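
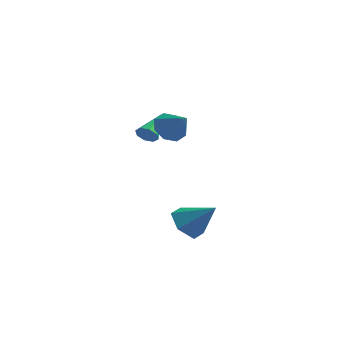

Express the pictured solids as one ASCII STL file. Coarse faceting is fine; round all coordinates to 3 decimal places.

solid 
facet normal -0.746 -0.089 -0.660
outer loop
vertex 0.551 -2.739 -3.751
vertex -0.037 -3.285 -3.013
vertex -0.111 -2.199 -3.075
endloop
endfacet
facet normal 0.573 0.814 -0.089
outer loop
vertex 0.551 -2.739 -3.751
vertex -0.111 -2.199 -3.075
vertex 1.397 -3.115 -1.747
endloop
endfacet
facet normal -0.747 -0.089 -0.659
outer loop
vertex -0.111 -2.199 -3.075
vertex -0.037 -3.285 -3.013
vertex -0.698 -2.744 -2.336
endloop
endfacet
facet normal -0.020 0.812 0.583
outer loop
vertex -0.111 -2.199 -3.075
vertex -0.698 -2.744 -2.336
vertex 1.397 -3.115 -1.747
endloop
endfacet
facet normal -0.747 -0.088 -0.659
outer loop
vertex -0.698 -2.744 -2.336
vertex -0.037 -3.285 -3.013
vertex -0.624 -3.83 -2.275
endloop
endfacet
facet normal -0.265 0.036 0.964
outer loop
vertex -0.698 -2.744 -2.336
vertex -0.624 -3.83 -2.275
vertex 1.397 -3.115 -1.747
endloop
endfacet
facet normal -0.747 -0.088 -0.659
outer loop
vertex -0.624 -3.83 -2.275
vertex -0.037 -3.285 -3.013
vertex 0.037 -4.37 -2.952
endloop
endfacet
facet normal 0.085 -0.737 0.671
outer loop
vertex -0.624 -3.83 -2.275
vertex 0.037 -4.37 -2.952
vertex 1.397 -3.115 -1.747
endloop
endfacet
facet normal -0.746 -0.088 -0.660
outer loop
vertex 0.037 -4.37 -2.952
vertex -0.037 -3.285 -3.013
vertex 0.625 -3.825 -3.69
endloop
endfacet
facet normal 0.679 -0.734 -0.001
outer loop
vertex 0.037 -4.37 -2.952
vertex 0.625 -3.825 -3.69
vertex 1.397 -3.115 -1.747
endloop
endfacet
facet normal -0.746 -0.088 -0.660
outer loop
vertex 0.625 -3.825 -3.69
vertex -0.037 -3.285 -3.013
vertex 0.551 -2.739 -3.751
endloop
endfacet
facet normal 0.923 0.041 -0.382
outer loop
vertex 0.625 -3.825 -3.69
vertex 0.551 -2.739 -3.751
vertex 1.397 -3.115 -1.747
endloop
endfacet
facet normal -0.739 0.288 -0.609
outer loop
vertex -0.203 -4.011 2.589
vertex -0.702 -3.751 3.317
vertex -0.089 -3.34 2.768
endloop
endfacet
facet normal 0.931 -0.063 -0.359
outer loop
vertex -0.203 -4.011 2.589
vertex -0.089 -3.34 2.768
vertex 0.422 -4.189 4.243
endloop
endfacet
facet normal -0.739 0.288 -0.609
outer loop
vertex -0.089 -3.34 2.768
vertex -0.702 -3.751 3.317
vertex -0.334 -2.909 3.269
endloop
endfacet
facet normal 0.864 0.503 -0.010
outer loop
vertex -0.089 -3.34 2.768
vertex -0.334 -2.909 3.269
vertex 0.422 -4.189 4.243
endloop
endfacet
facet normal -0.739 0.288 -0.609
outer loop
vertex -0.334 -2.909 3.269
vertex -0.702 -3.751 3.317
vertex -0.794 -2.972 3.798
endloop
endfacet
facet normal 0.502 0.692 0.519
outer loop
vertex -0.334 -2.909 3.269
vertex -0.794 -2.972 3.798
vertex 0.422 -4.189 4.243
endloop
endfacet
facet normal -0.738 0.289 -0.609
outer loop
vertex -0.794 -2.972 3.798
vertex -0.702 -3.751 3.317
vertex -1.201 -3.491 4.045
endloop
endfacet
facet normal 0.057 0.392 0.918
outer loop
vertex -0.794 -2.972 3.798
vertex -1.201 -3.491 4.045
vertex 0.422 -4.189 4.243
endloop
endfacet
facet normal -0.739 0.287 -0.609
outer loop
vertex -1.201 -3.491 4.045
vertex -0.702 -3.751 3.317
vertex -1.314 -4.163 3.866
endloop
endfacet
facet normal -0.210 -0.218 0.953
outer loop
vertex -1.201 -3.491 4.045
vertex -1.314 -4.163 3.866
vertex 0.422 -4.189 4.243
endloop
endfacet
facet normal -0.740 0.288 -0.609
outer loop
vertex -1.314 -4.163 3.866
vertex -0.702 -3.751 3.317
vertex -1.069 -4.593 3.365
endloop
endfacet
facet normal -0.143 -0.784 0.603
outer loop
vertex -1.314 -4.163 3.866
vertex -1.069 -4.593 3.365
vertex 0.422 -4.189 4.243
endloop
endfacet
facet normal -0.739 0.288 -0.609
outer loop
vertex -1.069 -4.593 3.365
vertex -0.702 -3.751 3.317
vertex -0.609 -4.53 2.836
endloop
endfacet
facet normal 0.219 -0.973 0.075
outer loop
vertex -1.069 -4.593 3.365
vertex -0.609 -4.53 2.836
vertex 0.422 -4.189 4.243
endloop
endfacet
facet normal -0.739 0.288 -0.609
outer loop
vertex -0.609 -4.53 2.836
vertex -0.702 -3.751 3.317
vertex -0.203 -4.011 2.589
endloop
endfacet
facet normal 0.664 -0.674 -0.324
outer loop
vertex -0.609 -4.53 2.836
vertex -0.203 -4.011 2.589
vertex 0.422 -4.189 4.243
endloop
endfacet
facet normal 0.034 -0.877 -0.479
outer loop
vertex -2.358 -1.952 1.627
vertex -2.908 -2.105 1.868
vertex -2.72 -1.816 1.352
endloop
endfacet
facet normal 0.605 0.631 -0.485
outer loop
vertex -2.358 -1.952 1.627
vertex -2.72 -1.816 1.352
vertex -2.972 -0.515 2.732
endloop
endfacet
facet normal 0.036 -0.877 -0.478
outer loop
vertex -2.72 -1.816 1.352
vertex -2.908 -2.105 1.868
vertex -3.193 -1.85 1.379
endloop
endfacet
facet normal -0.091 0.716 -0.692
outer loop
vertex -2.72 -1.816 1.352
vertex -3.193 -1.85 1.379
vertex -2.972 -0.515 2.732
endloop
endfacet
facet normal 0.035 -0.878 -0.478
outer loop
vertex -3.193 -1.85 1.379
vertex -2.908 -2.105 1.868
vertex -3.499 -2.033 1.693
endloop
endfacet
facet normal -0.739 0.536 -0.408
outer loop
vertex -3.193 -1.85 1.379
vertex -3.499 -2.033 1.693
vertex -2.972 -0.515 2.732
endloop
endfacet
facet normal 0.034 -0.879 -0.476
outer loop
vertex -3.499 -2.033 1.693
vertex -2.908 -2.105 1.868
vertex -3.459 -2.257 2.109
endloop
endfacet
facet normal -0.960 0.197 0.199
outer loop
vertex -3.499 -2.033 1.693
vertex -3.459 -2.257 2.109
vertex -2.972 -0.515 2.732
endloop
endfacet
facet normal 0.033 -0.878 -0.478
outer loop
vertex -3.459 -2.257 2.109
vertex -2.908 -2.105 1.868
vertex -3.096 -2.393 2.384
endloop
endfacet
facet normal -0.625 -0.102 0.774
outer loop
vertex -3.459 -2.257 2.109
vertex -3.096 -2.393 2.384
vertex -2.972 -0.515 2.732
endloop
endfacet
facet normal 0.035 -0.878 -0.477
outer loop
vertex -3.096 -2.393 2.384
vertex -2.908 -2.105 1.868
vertex -2.624 -2.359 2.356
endloop
endfacet
facet normal 0.072 -0.186 0.980
outer loop
vertex -3.096 -2.393 2.384
vertex -2.624 -2.359 2.356
vertex -2.972 -0.515 2.732
endloop
endfacet
facet normal 0.036 -0.878 -0.478
outer loop
vertex -2.624 -2.359 2.356
vertex -2.908 -2.105 1.868
vertex -2.318 -2.176 2.043
endloop
endfacet
facet normal 0.717 -0.007 0.697
outer loop
vertex -2.624 -2.359 2.356
vertex -2.318 -2.176 2.043
vertex -2.972 -0.515 2.732
endloop
endfacet
facet normal 0.036 -0.878 -0.476
outer loop
vertex -2.318 -2.176 2.043
vertex -2.908 -2.105 1.868
vertex -2.358 -1.952 1.627
endloop
endfacet
facet normal 0.939 0.333 0.089
outer loop
vertex -2.318 -2.176 2.043
vertex -2.358 -1.952 1.627
vertex -2.972 -0.515 2.732
endloop
endfacet

endsolid


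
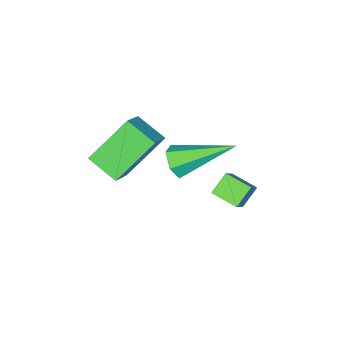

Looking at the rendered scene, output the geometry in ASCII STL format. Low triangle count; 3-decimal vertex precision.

solid 
facet normal 0.506 -0.730 -0.460
outer loop
vertex -1.397 1.435 -0.966
vertex -1.721 0.998 -0.629
vertex -1.946 1.198 -1.194
endloop
endfacet
facet normal -0.038 0.737 -0.674
outer loop
vertex -1.397 1.435 -0.966
vertex -1.946 1.198 -1.194
vertex -2.819 2.582 0.369
endloop
endfacet
facet normal 0.506 -0.730 -0.460
outer loop
vertex -1.946 1.198 -1.194
vertex -1.721 0.998 -0.629
vertex -2.27 0.761 -0.857
endloop
endfacet
facet normal -0.802 0.148 -0.579
outer loop
vertex -1.946 1.198 -1.194
vertex -2.27 0.761 -0.857
vertex -2.819 2.582 0.369
endloop
endfacet
facet normal 0.506 -0.730 -0.460
outer loop
vertex -2.27 0.761 -0.857
vertex -1.721 0.998 -0.629
vertex -2.045 0.561 -0.292
endloop
endfacet
facet normal -0.888 -0.409 0.209
outer loop
vertex -2.27 0.761 -0.857
vertex -2.045 0.561 -0.292
vertex -2.819 2.582 0.369
endloop
endfacet
facet normal 0.506 -0.730 -0.460
outer loop
vertex -2.045 0.561 -0.292
vertex -1.721 0.998 -0.629
vertex -1.496 0.798 -0.064
endloop
endfacet
facet normal -0.212 -0.376 0.902
outer loop
vertex -2.045 0.561 -0.292
vertex -1.496 0.798 -0.064
vertex -2.819 2.582 0.369
endloop
endfacet
facet normal 0.505 -0.730 -0.460
outer loop
vertex -1.496 0.798 -0.064
vertex -1.721 0.998 -0.629
vertex -1.172 1.235 -0.402
endloop
endfacet
facet normal 0.552 0.214 0.806
outer loop
vertex -1.496 0.798 -0.064
vertex -1.172 1.235 -0.402
vertex -2.819 2.582 0.369
endloop
endfacet
facet normal 0.505 -0.730 -0.460
outer loop
vertex -1.172 1.235 -0.402
vertex -1.721 0.998 -0.629
vertex -1.397 1.435 -0.966
endloop
endfacet
facet normal 0.638 0.770 0.018
outer loop
vertex -1.172 1.235 -0.402
vertex -1.397 1.435 -0.966
vertex -2.819 2.582 0.369
endloop
endfacet
facet normal -0.780 0.062 0.622
outer loop
vertex -3.242 1.878 -1.948
vertex -3.374 2.804 -2.205
vertex -4.225 1.409 -3.134
endloop
endfacet
facet normal 0.136 -0.955 0.265
outer loop
vertex -3.546 1.356 -3.675
vertex -3.242 1.878 -1.948
vertex -4.225 1.409 -3.134
endloop
endfacet
facet normal -0.780 0.061 0.623
outer loop
vertex -4.225 1.409 -3.134
vertex -3.374 2.804 -2.205
vertex -4.357 2.335 -3.39
endloop
endfacet
facet normal -0.610 -0.291 -0.737
outer loop
vertex -4.357 2.335 -3.39
vertex -3.546 1.356 -3.675
vertex -4.225 1.409 -3.134
endloop
endfacet
facet normal 0.610 0.291 0.737
outer loop
vertex -3.242 1.878 -1.948
vertex -2.695 2.751 -2.746
vertex -3.374 2.804 -2.205
endloop
endfacet
facet normal 0.137 -0.955 0.265
outer loop
vertex -2.563 1.825 -2.49
vertex -3.242 1.878 -1.948
vertex -3.546 1.356 -3.675
endloop
endfacet
facet normal 0.611 0.291 0.737
outer loop
vertex -2.563 1.825 -2.49
vertex -2.695 2.751 -2.746
vertex -3.242 1.878 -1.948
endloop
endfacet
facet normal -0.136 0.955 -0.265
outer loop
vertex -3.374 2.804 -2.205
vertex -2.695 2.751 -2.746
vertex -4.357 2.335 -3.39
endloop
endfacet
facet normal -0.611 -0.291 -0.736
outer loop
vertex -3.678 2.282 -3.932
vertex -3.546 1.356 -3.675
vertex -4.357 2.335 -3.39
endloop
endfacet
facet normal -0.137 0.955 -0.264
outer loop
vertex -4.357 2.335 -3.39
vertex -2.695 2.751 -2.746
vertex -3.678 2.282 -3.932
endloop
endfacet
facet normal 0.780 -0.062 -0.623
outer loop
vertex -3.678 2.282 -3.932
vertex -2.563 1.825 -2.49
vertex -3.546 1.356 -3.675
endloop
endfacet
facet normal 0.780 -0.061 -0.623
outer loop
vertex -2.695 2.751 -2.746
vertex -2.563 1.825 -2.49
vertex -3.678 2.282 -3.932
endloop
endfacet
facet normal -0.661 0.288 0.693
outer loop
vertex -0.87 -0.222 1.429
vertex -0.909 0.863 0.941
vertex -1.814 -0.592 0.682
endloop
endfacet
facet normal 0.032 -0.911 0.410
outer loop
vertex -0.551 -1.143 -0.641
vertex -0.87 -0.222 1.429
vertex -1.814 -0.592 0.682
endloop
endfacet
facet normal -0.662 0.288 0.692
outer loop
vertex -1.814 -0.592 0.682
vertex -0.909 0.863 0.941
vertex -1.853 0.492 0.193
endloop
endfacet
facet normal -0.750 -0.294 -0.593
outer loop
vertex -1.853 0.492 0.193
vertex -0.551 -1.143 -0.641
vertex -1.814 -0.592 0.682
endloop
endfacet
facet normal 0.750 0.294 0.593
outer loop
vertex -0.87 -0.222 1.429
vertex 0.354 0.312 -0.382
vertex -0.909 0.863 0.941
endloop
endfacet
facet normal 0.033 -0.911 0.411
outer loop
vertex 0.393 -0.772 0.107
vertex -0.87 -0.222 1.429
vertex -0.551 -1.143 -0.641
endloop
endfacet
facet normal 0.749 0.295 0.593
outer loop
vertex 0.393 -0.772 0.107
vertex 0.354 0.312 -0.382
vertex -0.87 -0.222 1.429
endloop
endfacet
facet normal -0.033 0.911 -0.411
outer loop
vertex -0.909 0.863 0.941
vertex 0.354 0.312 -0.382
vertex -1.853 0.492 0.193
endloop
endfacet
facet normal -0.749 -0.294 -0.594
outer loop
vertex -0.59 -0.058 -1.129
vertex -0.551 -1.143 -0.641
vertex -1.853 0.492 0.193
endloop
endfacet
facet normal -0.033 0.911 -0.410
outer loop
vertex -1.853 0.492 0.193
vertex 0.354 0.312 -0.382
vertex -0.59 -0.058 -1.129
endloop
endfacet
facet normal 0.662 -0.288 -0.692
outer loop
vertex -0.59 -0.058 -1.129
vertex 0.393 -0.772 0.107
vertex -0.551 -1.143 -0.641
endloop
endfacet
facet normal 0.661 -0.289 -0.693
outer loop
vertex 0.354 0.312 -0.382
vertex 0.393 -0.772 0.107
vertex -0.59 -0.058 -1.129
endloop
endfacet

endsolid


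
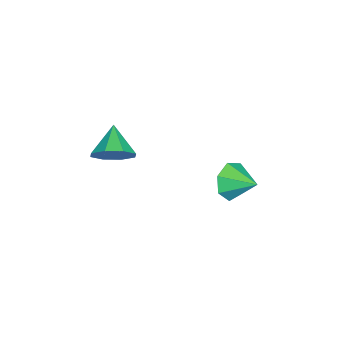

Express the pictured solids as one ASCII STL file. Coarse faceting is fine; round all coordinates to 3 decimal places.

solid 
facet normal 0.784 0.214 -0.583
outer loop
vertex 0.106 -4.251 2.433
vertex -0.362 -3.489 2.083
vertex 0.23 -3.641 2.824
endloop
endfacet
facet normal 0.115 -0.553 0.825
outer loop
vertex 0.106 -4.251 2.433
vertex 0.23 -3.641 2.824
vertex -1.538 -3.811 2.957
endloop
endfacet
facet normal 0.784 0.215 -0.582
outer loop
vertex 0.23 -3.641 2.824
vertex -0.362 -3.489 2.083
vertex 0.007 -2.943 2.781
endloop
endfacet
facet normal 0.067 0.083 0.994
outer loop
vertex 0.23 -3.641 2.824
vertex 0.007 -2.943 2.781
vertex -1.538 -3.811 2.957
endloop
endfacet
facet normal 0.784 0.214 -0.582
outer loop
vertex 0.007 -2.943 2.781
vertex -0.362 -3.489 2.083
vertex -0.432 -2.564 2.329
endloop
endfacet
facet normal -0.254 0.605 0.754
outer loop
vertex 0.007 -2.943 2.781
vertex -0.432 -2.564 2.329
vertex -1.538 -3.811 2.957
endloop
endfacet
facet normal 0.784 0.214 -0.583
outer loop
vertex -0.432 -2.564 2.329
vertex -0.362 -3.489 2.083
vertex -0.83 -2.728 1.733
endloop
endfacet
facet normal -0.660 0.710 0.246
outer loop
vertex -0.432 -2.564 2.329
vertex -0.83 -2.728 1.733
vertex -1.538 -3.811 2.957
endloop
endfacet
facet normal 0.784 0.214 -0.583
outer loop
vertex -0.83 -2.728 1.733
vertex -0.362 -3.489 2.083
vertex -0.954 -3.337 1.343
endloop
endfacet
facet normal -0.913 0.335 -0.232
outer loop
vertex -0.83 -2.728 1.733
vertex -0.954 -3.337 1.343
vertex -1.538 -3.811 2.957
endloop
endfacet
facet normal 0.784 0.214 -0.583
outer loop
vertex -0.954 -3.337 1.343
vertex -0.362 -3.489 2.083
vertex -0.731 -4.036 1.386
endloop
endfacet
facet normal -0.865 -0.301 -0.401
outer loop
vertex -0.954 -3.337 1.343
vertex -0.731 -4.036 1.386
vertex -1.538 -3.811 2.957
endloop
endfacet
facet normal 0.784 0.214 -0.583
outer loop
vertex -0.731 -4.036 1.386
vertex -0.362 -3.489 2.083
vertex -0.292 -4.415 1.837
endloop
endfacet
facet normal -0.544 -0.823 -0.162
outer loop
vertex -0.731 -4.036 1.386
vertex -0.292 -4.415 1.837
vertex -1.538 -3.811 2.957
endloop
endfacet
facet normal 0.784 0.214 -0.583
outer loop
vertex -0.292 -4.415 1.837
vertex -0.362 -3.489 2.083
vertex 0.106 -4.251 2.433
endloop
endfacet
facet normal -0.138 -0.928 0.347
outer loop
vertex -0.292 -4.415 1.837
vertex 0.106 -4.251 2.433
vertex -1.538 -3.811 2.957
endloop
endfacet
facet normal -0.357 -0.866 -0.350
outer loop
vertex -0.801 1.151 -0.119
vertex -1.396 1.098 0.62
vertex -1.54 1.5 -0.229
endloop
endfacet
facet normal 0.415 0.694 -0.589
outer loop
vertex -0.801 1.151 -0.119
vertex -1.54 1.5 -0.229
vertex -0.924 2.242 1.08
endloop
endfacet
facet normal -0.357 -0.866 -0.350
outer loop
vertex -1.54 1.5 -0.229
vertex -1.396 1.098 0.62
vertex -2.17 1.546 0.3
endloop
endfacet
facet normal -0.256 0.888 -0.383
outer loop
vertex -1.54 1.5 -0.229
vertex -2.17 1.546 0.3
vertex -0.924 2.242 1.08
endloop
endfacet
facet normal -0.358 -0.867 -0.348
outer loop
vertex -2.17 1.546 0.3
vertex -1.396 1.098 0.62
vertex -2.217 1.256 1.07
endloop
endfacet
facet normal -0.588 0.768 0.253
outer loop
vertex -2.17 1.546 0.3
vertex -2.217 1.256 1.07
vertex -0.924 2.242 1.08
endloop
endfacet
facet normal -0.358 -0.866 -0.349
outer loop
vertex -2.217 1.256 1.07
vertex -1.396 1.098 0.62
vertex -1.646 0.846 1.501
endloop
endfacet
facet normal -0.331 0.425 0.843
outer loop
vertex -2.217 1.256 1.07
vertex -1.646 0.846 1.501
vertex -0.924 2.242 1.08
endloop
endfacet
facet normal -0.357 -0.867 -0.349
outer loop
vertex -1.646 0.846 1.501
vertex -1.396 1.098 0.62
vertex -0.886 0.627 1.268
endloop
endfacet
facet normal 0.322 0.117 0.940
outer loop
vertex -1.646 0.846 1.501
vertex -0.886 0.627 1.268
vertex -0.924 2.242 1.08
endloop
endfacet
facet normal -0.357 -0.866 -0.349
outer loop
vertex -0.886 0.627 1.268
vertex -1.396 1.098 0.62
vertex -0.51 0.762 0.547
endloop
endfacet
facet normal 0.878 0.076 0.472
outer loop
vertex -0.886 0.627 1.268
vertex -0.51 0.762 0.547
vertex -0.924 2.242 1.08
endloop
endfacet
facet normal -0.357 -0.866 -0.350
outer loop
vertex -0.51 0.762 0.547
vertex -1.396 1.098 0.62
vertex -0.801 1.151 -0.119
endloop
endfacet
facet normal 0.920 0.332 -0.208
outer loop
vertex -0.51 0.762 0.547
vertex -0.801 1.151 -0.119
vertex -0.924 2.242 1.08
endloop
endfacet

endsolid


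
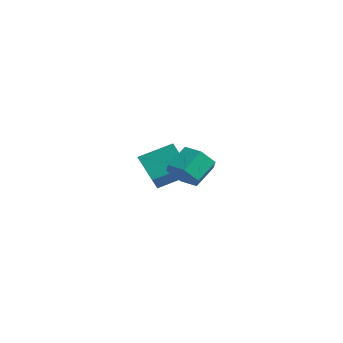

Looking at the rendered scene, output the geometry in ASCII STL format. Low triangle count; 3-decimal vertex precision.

solid 
facet normal 0.103 -0.795 -0.598
outer loop
vertex 2.419 0.919 1.925
vertex 1.566 0.762 1.987
vertex 1.869 1.277 1.355
endloop
endfacet
facet normal 0.767 0.446 -0.460
outer loop
vertex 2.419 0.919 1.925
vertex 1.869 1.277 1.355
vertex 2.288 1.935 2.691
endloop
endfacet
facet normal 0.767 0.446 -0.460
outer loop
vertex 2.288 1.935 2.691
vertex 1.869 1.277 1.355
vertex 1.737 2.294 2.121
endloop
endfacet
facet normal -0.102 0.794 0.599
outer loop
vertex 2.288 1.935 2.691
vertex 1.737 2.294 2.121
vertex 1.434 1.778 2.753
endloop
endfacet
facet normal 0.103 -0.795 -0.598
outer loop
vertex 1.869 1.277 1.355
vertex 1.566 0.762 1.987
vertex 1.015 1.12 1.417
endloop
endfacet
facet normal -0.165 0.580 -0.798
outer loop
vertex 1.869 1.277 1.355
vertex 1.015 1.12 1.417
vertex 1.737 2.294 2.121
endloop
endfacet
facet normal -0.165 0.580 -0.798
outer loop
vertex 1.737 2.294 2.121
vertex 1.015 1.12 1.417
vertex 0.884 2.137 2.183
endloop
endfacet
facet normal -0.103 0.794 0.599
outer loop
vertex 1.737 2.294 2.121
vertex 0.884 2.137 2.183
vertex 1.434 1.778 2.753
endloop
endfacet
facet normal 0.103 -0.795 -0.598
outer loop
vertex 1.015 1.12 1.417
vertex 1.566 0.762 1.987
vertex 0.712 0.605 2.049
endloop
endfacet
facet normal -0.932 0.134 -0.337
outer loop
vertex 1.015 1.12 1.417
vertex 0.712 0.605 2.049
vertex 0.884 2.137 2.183
endloop
endfacet
facet normal -0.932 0.134 -0.337
outer loop
vertex 0.884 2.137 2.183
vertex 0.712 0.605 2.049
vertex 0.581 1.621 2.815
endloop
endfacet
facet normal -0.103 0.794 0.599
outer loop
vertex 0.884 2.137 2.183
vertex 0.581 1.621 2.815
vertex 1.434 1.778 2.753
endloop
endfacet
facet normal 0.102 -0.794 -0.599
outer loop
vertex 0.712 0.605 2.049
vertex 1.566 0.762 1.987
vertex 1.263 0.246 2.619
endloop
endfacet
facet normal -0.767 -0.446 0.461
outer loop
vertex 0.712 0.605 2.049
vertex 1.263 0.246 2.619
vertex 0.581 1.621 2.815
endloop
endfacet
facet normal -0.767 -0.446 0.460
outer loop
vertex 0.581 1.621 2.815
vertex 1.263 0.246 2.619
vertex 1.131 1.263 3.385
endloop
endfacet
facet normal -0.103 0.795 0.598
outer loop
vertex 0.581 1.621 2.815
vertex 1.131 1.263 3.385
vertex 1.434 1.778 2.753
endloop
endfacet
facet normal 0.103 -0.794 -0.599
outer loop
vertex 1.263 0.246 2.619
vertex 1.566 0.762 1.987
vertex 2.116 0.403 2.557
endloop
endfacet
facet normal 0.165 -0.580 0.798
outer loop
vertex 1.263 0.246 2.619
vertex 2.116 0.403 2.557
vertex 1.131 1.263 3.385
endloop
endfacet
facet normal 0.165 -0.580 0.798
outer loop
vertex 1.131 1.263 3.385
vertex 2.116 0.403 2.557
vertex 1.985 1.42 3.323
endloop
endfacet
facet normal -0.103 0.795 0.598
outer loop
vertex 1.131 1.263 3.385
vertex 1.985 1.42 3.323
vertex 1.434 1.778 2.753
endloop
endfacet
facet normal 0.103 -0.794 -0.599
outer loop
vertex 2.116 0.403 2.557
vertex 1.566 0.762 1.987
vertex 2.419 0.919 1.925
endloop
endfacet
facet normal 0.932 -0.134 0.337
outer loop
vertex 2.116 0.403 2.557
vertex 2.419 0.919 1.925
vertex 1.985 1.42 3.323
endloop
endfacet
facet normal 0.932 -0.134 0.337
outer loop
vertex 1.985 1.42 3.323
vertex 2.419 0.919 1.925
vertex 2.288 1.935 2.691
endloop
endfacet
facet normal -0.103 0.795 0.598
outer loop
vertex 1.985 1.42 3.323
vertex 2.288 1.935 2.691
vertex 1.434 1.778 2.753
endloop
endfacet
facet normal -0.804 0.135 0.579
outer loop
vertex -4.353 3.007 0.791
vertex -3.59 4.429 1.52
vertex -4.824 3.675 -0.018
endloop
endfacet
facet normal -0.432 -0.803 -0.412
outer loop
vertex -3.49 3.451 -0.98
vertex -4.353 3.007 0.791
vertex -4.824 3.675 -0.018
endloop
endfacet
facet normal -0.804 0.135 0.579
outer loop
vertex -4.824 3.675 -0.018
vertex -3.59 4.429 1.52
vertex -4.061 5.096 0.71
endloop
endfacet
facet normal -0.410 0.581 -0.704
outer loop
vertex -4.061 5.096 0.71
vertex -3.49 3.451 -0.98
vertex -4.824 3.675 -0.018
endloop
endfacet
facet normal 0.410 -0.581 0.704
outer loop
vertex -4.353 3.007 0.791
vertex -2.256 4.205 0.558
vertex -3.59 4.429 1.52
endloop
endfacet
facet normal -0.431 -0.803 -0.411
outer loop
vertex -3.019 2.784 -0.17
vertex -4.353 3.007 0.791
vertex -3.49 3.451 -0.98
endloop
endfacet
facet normal 0.410 -0.581 0.704
outer loop
vertex -3.019 2.784 -0.17
vertex -2.256 4.205 0.558
vertex -4.353 3.007 0.791
endloop
endfacet
facet normal 0.431 0.803 0.411
outer loop
vertex -3.59 4.429 1.52
vertex -2.256 4.205 0.558
vertex -4.061 5.096 0.71
endloop
endfacet
facet normal -0.410 0.581 -0.704
outer loop
vertex -2.727 4.873 -0.251
vertex -3.49 3.451 -0.98
vertex -4.061 5.096 0.71
endloop
endfacet
facet normal 0.431 0.803 0.412
outer loop
vertex -4.061 5.096 0.71
vertex -2.256 4.205 0.558
vertex -2.727 4.873 -0.251
endloop
endfacet
facet normal 0.804 -0.135 -0.579
outer loop
vertex -2.727 4.873 -0.251
vertex -3.019 2.784 -0.17
vertex -3.49 3.451 -0.98
endloop
endfacet
facet normal 0.804 -0.135 -0.579
outer loop
vertex -2.256 4.205 0.558
vertex -3.019 2.784 -0.17
vertex -2.727 4.873 -0.251
endloop
endfacet

endsolid


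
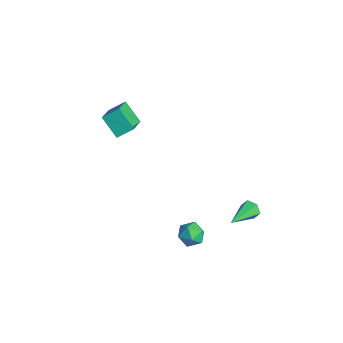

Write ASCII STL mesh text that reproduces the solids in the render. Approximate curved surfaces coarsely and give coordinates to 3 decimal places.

solid 
facet normal -0.653 0.533 -0.539
outer loop
vertex -4.688 -1.811 1.472
vertex -4.422 -0.901 2.05
vertex -3.603 -1.493 0.472
endloop
endfacet
facet normal -0.240 -0.820 -0.521
outer loop
vertex -2.298 -2.559 1.55
vertex -4.688 -1.811 1.472
vertex -3.603 -1.493 0.472
endloop
endfacet
facet normal -0.653 0.533 -0.539
outer loop
vertex -3.603 -1.493 0.472
vertex -4.422 -0.901 2.05
vertex -3.337 -0.583 1.05
endloop
endfacet
facet normal 0.719 0.210 -0.662
outer loop
vertex -3.337 -0.583 1.05
vertex -2.298 -2.559 1.55
vertex -3.603 -1.493 0.472
endloop
endfacet
facet normal -0.719 -0.210 0.662
outer loop
vertex -4.688 -1.811 1.472
vertex -3.117 -1.967 3.128
vertex -4.422 -0.901 2.05
endloop
endfacet
facet normal -0.240 -0.820 -0.521
outer loop
vertex -3.383 -2.877 2.55
vertex -4.688 -1.811 1.472
vertex -2.298 -2.559 1.55
endloop
endfacet
facet normal -0.719 -0.210 0.662
outer loop
vertex -3.383 -2.877 2.55
vertex -3.117 -1.967 3.128
vertex -4.688 -1.811 1.472
endloop
endfacet
facet normal 0.240 0.820 0.521
outer loop
vertex -4.422 -0.901 2.05
vertex -3.117 -1.967 3.128
vertex -3.337 -0.583 1.05
endloop
endfacet
facet normal 0.719 0.210 -0.662
outer loop
vertex -2.032 -1.649 2.128
vertex -2.298 -2.559 1.55
vertex -3.337 -0.583 1.05
endloop
endfacet
facet normal 0.240 0.820 0.521
outer loop
vertex -3.337 -0.583 1.05
vertex -3.117 -1.967 3.128
vertex -2.032 -1.649 2.128
endloop
endfacet
facet normal 0.653 -0.533 0.539
outer loop
vertex -2.032 -1.649 2.128
vertex -3.383 -2.877 2.55
vertex -2.298 -2.559 1.55
endloop
endfacet
facet normal 0.653 -0.533 0.539
outer loop
vertex -3.117 -1.967 3.128
vertex -3.383 -2.877 2.55
vertex -2.032 -1.649 2.128
endloop
endfacet
facet normal -0.413 0.868 -0.276
outer loop
vertex 3.721 2.653 -1.577
vertex 3.524 2.395 -2.093
vertex 3.173 2.387 -1.594
endloop
endfacet
facet normal -0.033 0.005 0.999
outer loop
vertex 3.721 2.653 -1.577
vertex 3.173 2.387 -1.594
vertex 4.336 0.685 -1.547
endloop
endfacet
facet normal -0.412 0.869 -0.276
outer loop
vertex 3.173 2.387 -1.594
vertex 3.524 2.395 -2.093
vertex 2.975 2.129 -2.111
endloop
endfacet
facet normal -0.716 -0.475 0.511
outer loop
vertex 3.173 2.387 -1.594
vertex 2.975 2.129 -2.111
vertex 4.336 0.685 -1.547
endloop
endfacet
facet normal -0.412 0.868 -0.277
outer loop
vertex 2.975 2.129 -2.111
vertex 3.524 2.395 -2.093
vertex 3.327 2.137 -2.609
endloop
endfacet
facet normal -0.574 -0.704 -0.417
outer loop
vertex 2.975 2.129 -2.111
vertex 3.327 2.137 -2.609
vertex 4.336 0.685 -1.547
endloop
endfacet
facet normal -0.412 0.868 -0.277
outer loop
vertex 3.327 2.137 -2.609
vertex 3.524 2.395 -2.093
vertex 3.876 2.403 -2.591
endloop
endfacet
facet normal 0.248 -0.454 -0.856
outer loop
vertex 3.327 2.137 -2.609
vertex 3.876 2.403 -2.591
vertex 4.336 0.685 -1.547
endloop
endfacet
facet normal -0.412 0.868 -0.277
outer loop
vertex 3.876 2.403 -2.591
vertex 3.524 2.395 -2.093
vertex 4.073 2.661 -2.075
endloop
endfacet
facet normal 0.930 0.025 -0.368
outer loop
vertex 3.876 2.403 -2.591
vertex 4.073 2.661 -2.075
vertex 4.336 0.685 -1.547
endloop
endfacet
facet normal -0.412 0.868 -0.277
outer loop
vertex 4.073 2.661 -2.075
vertex 3.524 2.395 -2.093
vertex 3.721 2.653 -1.577
endloop
endfacet
facet normal 0.788 0.255 0.561
outer loop
vertex 4.073 2.661 -2.075
vertex 3.721 2.653 -1.577
vertex 4.336 0.685 -1.547
endloop
endfacet
facet normal 0.009 0.907 0.421
outer loop
vertex 2.928 -0.129 -3.381
vertex 2.48 -0.42 -2.744
vertex 3.31 -0.443 -2.713
endloop
endfacet
facet normal 0.599 0.800 0.033
outer loop
vertex 2.928 -0.129 -3.381
vertex 3.31 -0.443 -2.713
vertex 3.59 -0.621 -3.474
endloop
endfacet
facet normal 0.400 0.658 -0.638
outer loop
vertex 2.928 -0.129 -3.381
vertex 3.59 -0.621 -3.474
vertex 2.934 -0.709 -3.976
endloop
endfacet
facet normal -0.314 0.678 -0.664
outer loop
vertex 2.928 -0.129 -3.381
vertex 2.934 -0.709 -3.976
vertex 2.248 -0.584 -3.524
endloop
endfacet
facet normal -0.555 0.832 -0.010
outer loop
vertex 2.928 -0.129 -3.381
vertex 2.248 -0.584 -3.524
vertex 2.48 -0.42 -2.744
endloop
endfacet
facet normal 0.931 0.223 0.290
outer loop
vertex 3.59 -0.621 -3.474
vertex 3.31 -0.443 -2.713
vertex 3.552 -1.216 -2.896
endloop
endfacet
facet normal -0.023 0.397 0.918
outer loop
vertex 3.31 -0.443 -2.713
vertex 2.48 -0.42 -2.744
vertex 2.866 -1.091 -2.444
endloop
endfacet
facet normal -0.936 0.274 0.221
outer loop
vertex 2.48 -0.42 -2.744
vertex 2.248 -0.584 -3.524
vertex 2.21 -1.179 -2.946
endloop
endfacet
facet normal -0.547 0.027 -0.837
outer loop
vertex 2.248 -0.584 -3.524
vertex 2.934 -0.709 -3.976
vertex 2.49 -1.357 -3.707
endloop
endfacet
facet normal 0.608 -0.005 -0.794
outer loop
vertex 2.934 -0.709 -3.976
vertex 3.59 -0.621 -3.474
vertex 3.32 -1.38 -3.676
endloop
endfacet
facet normal 0.314 -0.678 0.664
outer loop
vertex 2.872 -1.671 -3.039
vertex 3.552 -1.216 -2.896
vertex 2.866 -1.091 -2.444
endloop
endfacet
facet normal -0.400 -0.658 0.638
outer loop
vertex 2.872 -1.671 -3.039
vertex 2.866 -1.091 -2.444
vertex 2.21 -1.179 -2.946
endloop
endfacet
facet normal -0.599 -0.800 -0.033
outer loop
vertex 2.872 -1.671 -3.039
vertex 2.21 -1.179 -2.946
vertex 2.49 -1.357 -3.707
endloop
endfacet
facet normal -0.009 -0.907 -0.421
outer loop
vertex 2.872 -1.671 -3.039
vertex 2.49 -1.357 -3.707
vertex 3.32 -1.38 -3.676
endloop
endfacet
facet normal 0.555 -0.832 0.010
outer loop
vertex 2.872 -1.671 -3.039
vertex 3.32 -1.38 -3.676
vertex 3.552 -1.216 -2.896
endloop
endfacet
facet normal 0.547 -0.027 0.837
outer loop
vertex 2.866 -1.091 -2.444
vertex 3.552 -1.216 -2.896
vertex 3.31 -0.443 -2.713
endloop
endfacet
facet normal -0.608 0.005 0.794
outer loop
vertex 2.21 -1.179 -2.946
vertex 2.866 -1.091 -2.444
vertex 2.48 -0.42 -2.744
endloop
endfacet
facet normal -0.931 -0.223 -0.290
outer loop
vertex 2.49 -1.357 -3.707
vertex 2.21 -1.179 -2.946
vertex 2.248 -0.584 -3.524
endloop
endfacet
facet normal 0.023 -0.397 -0.918
outer loop
vertex 3.32 -1.38 -3.676
vertex 2.49 -1.357 -3.707
vertex 2.934 -0.709 -3.976
endloop
endfacet
facet normal 0.936 -0.274 -0.221
outer loop
vertex 3.552 -1.216 -2.896
vertex 3.32 -1.38 -3.676
vertex 3.59 -0.621 -3.474
endloop
endfacet

endsolid


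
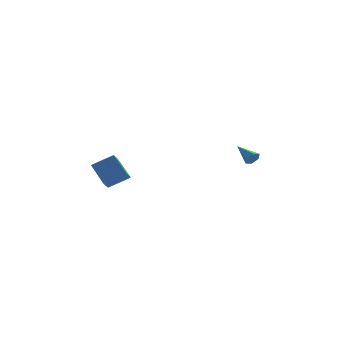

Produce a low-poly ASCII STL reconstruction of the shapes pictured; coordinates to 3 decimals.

solid 
facet normal 0.589 -0.686 -0.427
outer loop
vertex 3.999 1.845 -0.928
vertex 3.626 1.716 -1.235
vertex 3.947 2.075 -1.369
endloop
endfacet
facet normal 0.589 0.743 0.318
outer loop
vertex 3.999 1.845 -0.928
vertex 3.947 2.075 -1.369
vertex 2.814 2.664 -0.645
endloop
endfacet
facet normal 0.589 -0.686 -0.427
outer loop
vertex 3.947 2.075 -1.369
vertex 3.626 1.716 -1.235
vertex 3.574 1.946 -1.676
endloop
endfacet
facet normal 0.121 0.854 -0.506
outer loop
vertex 3.947 2.075 -1.369
vertex 3.574 1.946 -1.676
vertex 2.814 2.664 -0.645
endloop
endfacet
facet normal 0.588 -0.687 -0.428
outer loop
vertex 3.574 1.946 -1.676
vertex 3.626 1.716 -1.235
vertex 3.253 1.588 -1.542
endloop
endfacet
facet normal -0.644 0.317 -0.696
outer loop
vertex 3.574 1.946 -1.676
vertex 3.253 1.588 -1.542
vertex 2.814 2.664 -0.645
endloop
endfacet
facet normal 0.588 -0.687 -0.428
outer loop
vertex 3.253 1.588 -1.542
vertex 3.626 1.716 -1.235
vertex 3.304 1.357 -1.101
endloop
endfacet
facet normal -0.942 -0.331 -0.064
outer loop
vertex 3.253 1.588 -1.542
vertex 3.304 1.357 -1.101
vertex 2.814 2.664 -0.645
endloop
endfacet
facet normal 0.588 -0.687 -0.426
outer loop
vertex 3.304 1.357 -1.101
vertex 3.626 1.716 -1.235
vertex 3.677 1.486 -0.794
endloop
endfacet
facet normal -0.473 -0.443 0.761
outer loop
vertex 3.304 1.357 -1.101
vertex 3.677 1.486 -0.794
vertex 2.814 2.664 -0.645
endloop
endfacet
facet normal 0.588 -0.687 -0.426
outer loop
vertex 3.677 1.486 -0.794
vertex 3.626 1.716 -1.235
vertex 3.999 1.845 -0.928
endloop
endfacet
facet normal 0.292 0.093 0.952
outer loop
vertex 3.677 1.486 -0.794
vertex 3.999 1.845 -0.928
vertex 2.814 2.664 -0.645
endloop
endfacet
facet normal -0.864 -0.137 -0.485
outer loop
vertex -4.236 -1.084 -2.124
vertex -4.957 -0.124 -1.111
vertex -4.055 -0.405 -2.638
endloop
endfacet
facet normal 0.459 -0.611 -0.645
outer loop
vertex -2.863 -0.216 -1.969
vertex -4.236 -1.084 -2.124
vertex -4.055 -0.405 -2.638
endloop
endfacet
facet normal -0.864 -0.137 -0.485
outer loop
vertex -4.055 -0.405 -2.638
vertex -4.957 -0.124 -1.111
vertex -4.776 0.554 -1.625
endloop
endfacet
facet normal 0.208 0.780 -0.590
outer loop
vertex -4.776 0.554 -1.625
vertex -2.863 -0.216 -1.969
vertex -4.055 -0.405 -2.638
endloop
endfacet
facet normal -0.208 -0.780 0.591
outer loop
vertex -4.236 -1.084 -2.124
vertex -3.765 0.065 -0.442
vertex -4.957 -0.124 -1.111
endloop
endfacet
facet normal 0.459 -0.611 -0.645
outer loop
vertex -3.044 -0.894 -1.455
vertex -4.236 -1.084 -2.124
vertex -2.863 -0.216 -1.969
endloop
endfacet
facet normal -0.207 -0.780 0.591
outer loop
vertex -3.044 -0.894 -1.455
vertex -3.765 0.065 -0.442
vertex -4.236 -1.084 -2.124
endloop
endfacet
facet normal -0.459 0.611 0.645
outer loop
vertex -4.957 -0.124 -1.111
vertex -3.765 0.065 -0.442
vertex -4.776 0.554 -1.625
endloop
endfacet
facet normal 0.207 0.779 -0.591
outer loop
vertex -3.584 0.744 -0.956
vertex -2.863 -0.216 -1.969
vertex -4.776 0.554 -1.625
endloop
endfacet
facet normal -0.459 0.611 0.645
outer loop
vertex -4.776 0.554 -1.625
vertex -3.765 0.065 -0.442
vertex -3.584 0.744 -0.956
endloop
endfacet
facet normal 0.864 0.137 0.485
outer loop
vertex -3.584 0.744 -0.956
vertex -3.044 -0.894 -1.455
vertex -2.863 -0.216 -1.969
endloop
endfacet
facet normal 0.864 0.137 0.485
outer loop
vertex -3.765 0.065 -0.442
vertex -3.044 -0.894 -1.455
vertex -3.584 0.744 -0.956
endloop
endfacet

endsolid


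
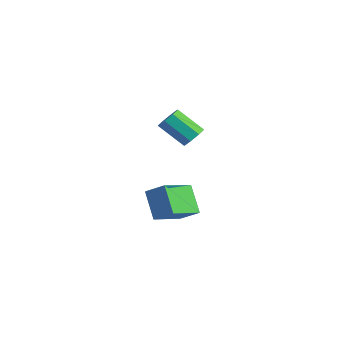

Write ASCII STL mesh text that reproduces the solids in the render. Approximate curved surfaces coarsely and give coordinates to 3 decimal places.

solid 
facet normal -0.659 0.158 0.735
outer loop
vertex 1.23 1.979 -1.388
vertex 0.815 3.67 -2.123
vertex 0.41 1.503 -2.021
endloop
endfacet
facet normal 0.219 -0.895 0.389
outer loop
vertex 1.465 1.25 -3.197
vertex 1.23 1.979 -1.388
vertex 0.41 1.503 -2.021
endloop
endfacet
facet normal -0.659 0.158 0.735
outer loop
vertex 0.41 1.503 -2.021
vertex 0.815 3.67 -2.123
vertex -0.005 3.194 -2.756
endloop
endfacet
facet normal -0.719 -0.418 -0.555
outer loop
vertex -0.005 3.194 -2.756
vertex 1.465 1.25 -3.197
vertex 0.41 1.503 -2.021
endloop
endfacet
facet normal 0.719 0.418 0.555
outer loop
vertex 1.23 1.979 -1.388
vertex 1.87 3.417 -3.299
vertex 0.815 3.67 -2.123
endloop
endfacet
facet normal 0.219 -0.895 0.389
outer loop
vertex 2.285 1.726 -2.564
vertex 1.23 1.979 -1.388
vertex 1.465 1.25 -3.197
endloop
endfacet
facet normal 0.719 0.418 0.555
outer loop
vertex 2.285 1.726 -2.564
vertex 1.87 3.417 -3.299
vertex 1.23 1.979 -1.388
endloop
endfacet
facet normal -0.219 0.895 -0.389
outer loop
vertex 0.815 3.67 -2.123
vertex 1.87 3.417 -3.299
vertex -0.005 3.194 -2.756
endloop
endfacet
facet normal -0.719 -0.418 -0.555
outer loop
vertex 1.05 2.941 -3.932
vertex 1.465 1.25 -3.197
vertex -0.005 3.194 -2.756
endloop
endfacet
facet normal -0.219 0.895 -0.389
outer loop
vertex -0.005 3.194 -2.756
vertex 1.87 3.417 -3.299
vertex 1.05 2.941 -3.932
endloop
endfacet
facet normal 0.659 -0.158 -0.735
outer loop
vertex 1.05 2.941 -3.932
vertex 2.285 1.726 -2.564
vertex 1.465 1.25 -3.197
endloop
endfacet
facet normal 0.659 -0.158 -0.735
outer loop
vertex 1.87 3.417 -3.299
vertex 2.285 1.726 -2.564
vertex 1.05 2.941 -3.932
endloop
endfacet
facet normal 0.635 0.438 -0.637
outer loop
vertex 2.813 2.278 2.019
vertex 2.372 2.74 1.897
vertex 2.854 2.667 2.327
endloop
endfacet
facet normal 0.768 -0.445 0.460
outer loop
vertex 2.813 2.278 2.019
vertex 2.854 2.667 2.327
vertex 1.829 1.599 3.005
endloop
endfacet
facet normal 0.768 -0.446 0.459
outer loop
vertex 1.829 1.599 3.005
vertex 2.854 2.667 2.327
vertex 1.87 1.987 3.313
endloop
endfacet
facet normal -0.634 -0.438 0.637
outer loop
vertex 1.829 1.599 3.005
vertex 1.87 1.987 3.313
vertex 1.388 2.06 2.883
endloop
endfacet
facet normal 0.634 0.439 -0.636
outer loop
vertex 2.854 2.667 2.327
vertex 2.372 2.74 1.897
vertex 2.612 3.098 2.383
endloop
endfacet
facet normal 0.600 0.238 0.763
outer loop
vertex 2.854 2.667 2.327
vertex 2.612 3.098 2.383
vertex 1.87 1.987 3.313
endloop
endfacet
facet normal 0.601 0.238 0.763
outer loop
vertex 1.87 1.987 3.313
vertex 2.612 3.098 2.383
vertex 1.628 2.419 3.369
endloop
endfacet
facet normal -0.634 -0.438 0.637
outer loop
vertex 1.87 1.987 3.313
vertex 1.628 2.419 3.369
vertex 1.388 2.06 2.883
endloop
endfacet
facet normal 0.635 0.438 -0.636
outer loop
vertex 2.612 3.098 2.383
vertex 2.372 2.74 1.897
vertex 2.23 3.319 2.154
endloop
endfacet
facet normal 0.081 0.781 0.619
outer loop
vertex 2.612 3.098 2.383
vertex 2.23 3.319 2.154
vertex 1.628 2.419 3.369
endloop
endfacet
facet normal 0.082 0.781 0.619
outer loop
vertex 1.628 2.419 3.369
vertex 2.23 3.319 2.154
vertex 1.246 2.64 3.141
endloop
endfacet
facet normal -0.634 -0.439 0.637
outer loop
vertex 1.628 2.419 3.369
vertex 1.246 2.64 3.141
vertex 1.388 2.06 2.883
endloop
endfacet
facet normal 0.634 0.438 -0.637
outer loop
vertex 2.23 3.319 2.154
vertex 2.372 2.74 1.897
vertex 1.931 3.201 1.775
endloop
endfacet
facet normal -0.485 0.867 0.113
outer loop
vertex 2.23 3.319 2.154
vertex 1.931 3.201 1.775
vertex 1.246 2.64 3.141
endloop
endfacet
facet normal -0.485 0.867 0.113
outer loop
vertex 1.246 2.64 3.141
vertex 1.931 3.201 1.775
vertex 0.947 2.522 2.761
endloop
endfacet
facet normal -0.635 -0.438 0.636
outer loop
vertex 1.246 2.64 3.141
vertex 0.947 2.522 2.761
vertex 1.388 2.06 2.883
endloop
endfacet
facet normal 0.634 0.438 -0.637
outer loop
vertex 1.931 3.201 1.775
vertex 2.372 2.74 1.897
vertex 1.89 2.813 1.467
endloop
endfacet
facet normal -0.768 0.446 -0.459
outer loop
vertex 1.931 3.201 1.775
vertex 1.89 2.813 1.467
vertex 0.947 2.522 2.761
endloop
endfacet
facet normal -0.768 0.445 -0.460
outer loop
vertex 0.947 2.522 2.761
vertex 1.89 2.813 1.467
vertex 0.906 2.133 2.453
endloop
endfacet
facet normal -0.635 -0.438 0.637
outer loop
vertex 0.947 2.522 2.761
vertex 0.906 2.133 2.453
vertex 1.388 2.06 2.883
endloop
endfacet
facet normal 0.634 0.438 -0.637
outer loop
vertex 1.89 2.813 1.467
vertex 2.372 2.74 1.897
vertex 2.132 2.381 1.411
endloop
endfacet
facet normal -0.601 -0.238 -0.763
outer loop
vertex 1.89 2.813 1.467
vertex 2.132 2.381 1.411
vertex 0.906 2.133 2.453
endloop
endfacet
facet normal -0.601 -0.238 -0.763
outer loop
vertex 0.906 2.133 2.453
vertex 2.132 2.381 1.411
vertex 1.148 1.702 2.397
endloop
endfacet
facet normal -0.634 -0.439 0.636
outer loop
vertex 0.906 2.133 2.453
vertex 1.148 1.702 2.397
vertex 1.388 2.06 2.883
endloop
endfacet
facet normal 0.634 0.439 -0.637
outer loop
vertex 2.132 2.381 1.411
vertex 2.372 2.74 1.897
vertex 2.514 2.16 1.639
endloop
endfacet
facet normal -0.082 -0.781 -0.619
outer loop
vertex 2.132 2.381 1.411
vertex 2.514 2.16 1.639
vertex 1.148 1.702 2.397
endloop
endfacet
facet normal -0.081 -0.781 -0.619
outer loop
vertex 1.148 1.702 2.397
vertex 2.514 2.16 1.639
vertex 1.53 1.481 2.626
endloop
endfacet
facet normal -0.635 -0.438 0.636
outer loop
vertex 1.148 1.702 2.397
vertex 1.53 1.481 2.626
vertex 1.388 2.06 2.883
endloop
endfacet
facet normal 0.635 0.438 -0.636
outer loop
vertex 2.514 2.16 1.639
vertex 2.372 2.74 1.897
vertex 2.813 2.278 2.019
endloop
endfacet
facet normal 0.485 -0.867 -0.113
outer loop
vertex 2.514 2.16 1.639
vertex 2.813 2.278 2.019
vertex 1.53 1.481 2.626
endloop
endfacet
facet normal 0.485 -0.867 -0.113
outer loop
vertex 1.53 1.481 2.626
vertex 2.813 2.278 2.019
vertex 1.829 1.599 3.005
endloop
endfacet
facet normal -0.634 -0.438 0.637
outer loop
vertex 1.53 1.481 2.626
vertex 1.829 1.599 3.005
vertex 1.388 2.06 2.883
endloop
endfacet

endsolid


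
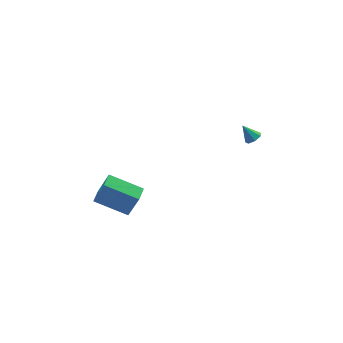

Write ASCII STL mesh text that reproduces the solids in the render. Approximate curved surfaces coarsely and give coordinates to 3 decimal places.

solid 
facet normal 0.405 -0.498 -0.767
outer loop
vertex 4.676 -0.183 2.76
vertex 4.182 -0.304 2.578
vertex 4.488 0.125 2.461
endloop
endfacet
facet normal 0.589 0.719 0.370
outer loop
vertex 4.676 -0.183 2.76
vertex 4.488 0.125 2.461
vertex 3.738 0.244 3.422
endloop
endfacet
facet normal 0.405 -0.498 -0.767
outer loop
vertex 4.488 0.125 2.461
vertex 4.182 -0.304 2.578
vertex 4.07 0.11 2.25
endloop
endfacet
facet normal 0.019 0.994 -0.108
outer loop
vertex 4.488 0.125 2.461
vertex 4.07 0.11 2.25
vertex 3.738 0.244 3.422
endloop
endfacet
facet normal 0.405 -0.498 -0.767
outer loop
vertex 4.07 0.11 2.25
vertex 4.182 -0.304 2.578
vertex 3.736 -0.217 2.286
endloop
endfacet
facet normal -0.688 0.673 -0.272
outer loop
vertex 4.07 0.11 2.25
vertex 3.736 -0.217 2.286
vertex 3.738 0.244 3.422
endloop
endfacet
facet normal 0.404 -0.500 -0.766
outer loop
vertex 3.736 -0.217 2.286
vertex 4.182 -0.304 2.578
vertex 3.738 -0.609 2.543
endloop
endfacet
facet normal -1.000 -0.003 0.003
outer loop
vertex 3.736 -0.217 2.286
vertex 3.738 -0.609 2.543
vertex 3.738 0.244 3.422
endloop
endfacet
facet normal 0.403 -0.498 -0.768
outer loop
vertex 3.738 -0.609 2.543
vertex 4.182 -0.304 2.578
vertex 4.074 -0.772 2.825
endloop
endfacet
facet normal -0.682 -0.525 0.509
outer loop
vertex 3.738 -0.609 2.543
vertex 4.074 -0.772 2.825
vertex 3.738 0.244 3.422
endloop
endfacet
facet normal 0.404 -0.498 -0.767
outer loop
vertex 4.074 -0.772 2.825
vertex 4.182 -0.304 2.578
vertex 4.492 -0.582 2.922
endloop
endfacet
facet normal 0.026 -0.500 0.866
outer loop
vertex 4.074 -0.772 2.825
vertex 4.492 -0.582 2.922
vertex 3.738 0.244 3.422
endloop
endfacet
facet normal 0.405 -0.498 -0.767
outer loop
vertex 4.492 -0.582 2.922
vertex 4.182 -0.304 2.578
vertex 4.676 -0.183 2.76
endloop
endfacet
facet normal 0.592 0.054 0.804
outer loop
vertex 4.492 -0.582 2.922
vertex 4.676 -0.183 2.76
vertex 3.738 0.244 3.422
endloop
endfacet
facet normal -0.743 0.567 0.354
outer loop
vertex -4.283 1.206 -0.051
vertex -3.702 1.994 -0.094
vertex -4.846 1.529 -1.751
endloop
endfacet
facet normal -0.593 -0.804 0.044
outer loop
vertex -3.218 0.286 -2.526
vertex -4.283 1.206 -0.051
vertex -4.846 1.529 -1.751
endloop
endfacet
facet normal -0.743 0.567 0.354
outer loop
vertex -4.846 1.529 -1.751
vertex -3.702 1.994 -0.094
vertex -4.265 2.317 -1.794
endloop
endfacet
facet normal -0.309 0.177 -0.934
outer loop
vertex -4.265 2.317 -1.794
vertex -3.218 0.286 -2.526
vertex -4.846 1.529 -1.751
endloop
endfacet
facet normal 0.309 -0.177 0.934
outer loop
vertex -4.283 1.206 -0.051
vertex -2.074 0.751 -0.869
vertex -3.702 1.994 -0.094
endloop
endfacet
facet normal -0.593 -0.804 0.044
outer loop
vertex -2.655 -0.037 -0.826
vertex -4.283 1.206 -0.051
vertex -3.218 0.286 -2.526
endloop
endfacet
facet normal 0.309 -0.177 0.934
outer loop
vertex -2.655 -0.037 -0.826
vertex -2.074 0.751 -0.869
vertex -4.283 1.206 -0.051
endloop
endfacet
facet normal 0.593 0.804 -0.044
outer loop
vertex -3.702 1.994 -0.094
vertex -2.074 0.751 -0.869
vertex -4.265 2.317 -1.794
endloop
endfacet
facet normal -0.309 0.177 -0.934
outer loop
vertex -2.637 1.074 -2.569
vertex -3.218 0.286 -2.526
vertex -4.265 2.317 -1.794
endloop
endfacet
facet normal 0.593 0.804 -0.044
outer loop
vertex -4.265 2.317 -1.794
vertex -2.074 0.751 -0.869
vertex -2.637 1.074 -2.569
endloop
endfacet
facet normal 0.743 -0.567 -0.354
outer loop
vertex -2.637 1.074 -2.569
vertex -2.655 -0.037 -0.826
vertex -3.218 0.286 -2.526
endloop
endfacet
facet normal 0.743 -0.567 -0.354
outer loop
vertex -2.074 0.751 -0.869
vertex -2.655 -0.037 -0.826
vertex -2.637 1.074 -2.569
endloop
endfacet

endsolid


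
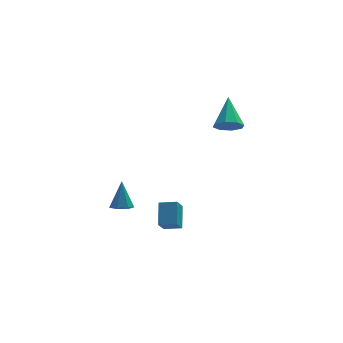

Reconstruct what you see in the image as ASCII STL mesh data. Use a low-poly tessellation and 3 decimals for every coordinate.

solid 
facet normal -0.052 -0.362 -0.931
outer loop
vertex -3.569 -1.272 -3.758
vertex -3.926 -0.694 -3.963
vertex -3.225 -0.803 -3.96
endloop
endfacet
facet normal 0.797 -0.384 0.466
outer loop
vertex -3.569 -1.272 -3.758
vertex -3.225 -0.803 -3.96
vertex -3.834 -0.046 -2.297
endloop
endfacet
facet normal -0.052 -0.361 -0.931
outer loop
vertex -3.225 -0.803 -3.96
vertex -3.926 -0.694 -3.963
vertex -3.408 -0.251 -4.164
endloop
endfacet
facet normal 0.915 0.366 0.169
outer loop
vertex -3.225 -0.803 -3.96
vertex -3.408 -0.251 -4.164
vertex -3.834 -0.046 -2.297
endloop
endfacet
facet normal -0.052 -0.362 -0.931
outer loop
vertex -3.408 -0.251 -4.164
vertex -3.926 -0.694 -3.963
vertex -3.982 -0.033 -4.217
endloop
endfacet
facet normal 0.357 0.934 -0.021
outer loop
vertex -3.408 -0.251 -4.164
vertex -3.982 -0.033 -4.217
vertex -3.834 -0.046 -2.297
endloop
endfacet
facet normal -0.052 -0.362 -0.931
outer loop
vertex -3.982 -0.033 -4.217
vertex -3.926 -0.694 -3.963
vertex -4.514 -0.312 -4.079
endloop
endfacet
facet normal -0.456 0.889 0.041
outer loop
vertex -3.982 -0.033 -4.217
vertex -4.514 -0.312 -4.079
vertex -3.834 -0.046 -2.297
endloop
endfacet
facet normal -0.051 -0.361 -0.931
outer loop
vertex -4.514 -0.312 -4.079
vertex -3.926 -0.694 -3.963
vertex -4.603 -0.879 -3.854
endloop
endfacet
facet normal -0.913 0.266 0.309
outer loop
vertex -4.514 -0.312 -4.079
vertex -4.603 -0.879 -3.854
vertex -3.834 -0.046 -2.297
endloop
endfacet
facet normal -0.051 -0.362 -0.931
outer loop
vertex -4.603 -0.879 -3.854
vertex -3.926 -0.694 -3.963
vertex -4.183 -1.306 -3.711
endloop
endfacet
facet normal -0.670 -0.465 0.579
outer loop
vertex -4.603 -0.879 -3.854
vertex -4.183 -1.306 -3.711
vertex -3.834 -0.046 -2.297
endloop
endfacet
facet normal -0.051 -0.362 -0.931
outer loop
vertex -4.183 -1.306 -3.711
vertex -3.926 -0.694 -3.963
vertex -3.569 -1.272 -3.758
endloop
endfacet
facet normal 0.092 -0.755 0.650
outer loop
vertex -4.183 -1.306 -3.711
vertex -3.569 -1.272 -3.758
vertex -3.834 -0.046 -2.297
endloop
endfacet
facet normal -0.089 -0.758 -0.646
outer loop
vertex 2.186 -2.41 3.404
vertex 1.797 -1.887 2.843
vertex 2.611 -2.114 2.998
endloop
endfacet
facet normal 0.741 -0.172 0.650
outer loop
vertex 2.186 -2.41 3.404
vertex 2.611 -2.114 2.998
vertex 1.983 -0.293 4.197
endloop
endfacet
facet normal -0.089 -0.759 -0.645
outer loop
vertex 2.611 -2.114 2.998
vertex 1.797 -1.887 2.843
vertex 2.56 -1.686 2.501
endloop
endfacet
facet normal 0.960 0.253 0.119
outer loop
vertex 2.611 -2.114 2.998
vertex 2.56 -1.686 2.501
vertex 1.983 -0.293 4.197
endloop
endfacet
facet normal -0.089 -0.759 -0.645
outer loop
vertex 2.56 -1.686 2.501
vertex 1.797 -1.887 2.843
vertex 2.061 -1.375 2.204
endloop
endfacet
facet normal 0.636 0.688 -0.349
outer loop
vertex 2.56 -1.686 2.501
vertex 2.061 -1.375 2.204
vertex 1.983 -0.293 4.197
endloop
endfacet
facet normal -0.089 -0.759 -0.645
outer loop
vertex 2.061 -1.375 2.204
vertex 1.797 -1.887 2.843
vertex 1.408 -1.364 2.281
endloop
endfacet
facet normal -0.042 0.877 -0.478
outer loop
vertex 2.061 -1.375 2.204
vertex 1.408 -1.364 2.281
vertex 1.983 -0.293 4.197
endloop
endfacet
facet normal -0.089 -0.759 -0.645
outer loop
vertex 1.408 -1.364 2.281
vertex 1.797 -1.887 2.843
vertex 0.982 -1.659 2.687
endloop
endfacet
facet normal -0.677 0.710 -0.194
outer loop
vertex 1.408 -1.364 2.281
vertex 0.982 -1.659 2.687
vertex 1.983 -0.293 4.197
endloop
endfacet
facet normal -0.089 -0.758 -0.646
outer loop
vertex 0.982 -1.659 2.687
vertex 1.797 -1.887 2.843
vertex 1.033 -2.088 3.184
endloop
endfacet
facet normal -0.897 0.284 0.338
outer loop
vertex 0.982 -1.659 2.687
vertex 1.033 -2.088 3.184
vertex 1.983 -0.293 4.197
endloop
endfacet
facet normal -0.089 -0.759 -0.646
outer loop
vertex 1.033 -2.088 3.184
vertex 1.797 -1.887 2.843
vertex 1.532 -2.399 3.481
endloop
endfacet
facet normal -0.573 -0.151 0.805
outer loop
vertex 1.033 -2.088 3.184
vertex 1.532 -2.399 3.481
vertex 1.983 -0.293 4.197
endloop
endfacet
facet normal -0.089 -0.759 -0.646
outer loop
vertex 1.532 -2.399 3.481
vertex 1.797 -1.887 2.843
vertex 2.186 -2.41 3.404
endloop
endfacet
facet normal 0.104 -0.340 0.935
outer loop
vertex 1.532 -2.399 3.481
vertex 2.186 -2.41 3.404
vertex 1.983 -0.293 4.197
endloop
endfacet
facet normal -0.941 0.282 -0.185
outer loop
vertex -1.959 -1.779 -3.039
vertex -1.596 -1.101 -3.854
vertex -2.103 -2.925 -4.057
endloop
endfacet
facet normal -0.324 -0.605 0.727
outer loop
vertex -1.124 -3.219 -3.866
vertex -1.959 -1.779 -3.039
vertex -2.103 -2.925 -4.057
endloop
endfacet
facet normal -0.942 0.282 -0.184
outer loop
vertex -2.103 -2.925 -4.057
vertex -1.596 -1.101 -3.854
vertex -1.741 -2.248 -4.872
endloop
endfacet
facet normal -0.095 -0.745 -0.661
outer loop
vertex -1.741 -2.248 -4.872
vertex -1.124 -3.219 -3.866
vertex -2.103 -2.925 -4.057
endloop
endfacet
facet normal 0.094 0.744 0.661
outer loop
vertex -1.959 -1.779 -3.039
vertex -0.617 -1.395 -3.663
vertex -1.596 -1.101 -3.854
endloop
endfacet
facet normal -0.323 -0.605 0.728
outer loop
vertex -0.979 -2.072 -2.848
vertex -1.959 -1.779 -3.039
vertex -1.124 -3.219 -3.866
endloop
endfacet
facet normal 0.094 0.745 0.661
outer loop
vertex -0.979 -2.072 -2.848
vertex -0.617 -1.395 -3.663
vertex -1.959 -1.779 -3.039
endloop
endfacet
facet normal 0.324 0.605 -0.728
outer loop
vertex -1.596 -1.101 -3.854
vertex -0.617 -1.395 -3.663
vertex -1.741 -2.248 -4.872
endloop
endfacet
facet normal -0.094 -0.744 -0.661
outer loop
vertex -0.761 -2.541 -4.681
vertex -1.124 -3.219 -3.866
vertex -1.741 -2.248 -4.872
endloop
endfacet
facet normal 0.323 0.606 -0.727
outer loop
vertex -1.741 -2.248 -4.872
vertex -0.617 -1.395 -3.663
vertex -0.761 -2.541 -4.681
endloop
endfacet
facet normal 0.941 -0.283 0.184
outer loop
vertex -0.761 -2.541 -4.681
vertex -0.979 -2.072 -2.848
vertex -1.124 -3.219 -3.866
endloop
endfacet
facet normal 0.942 -0.282 0.184
outer loop
vertex -0.617 -1.395 -3.663
vertex -0.979 -2.072 -2.848
vertex -0.761 -2.541 -4.681
endloop
endfacet

endsolid


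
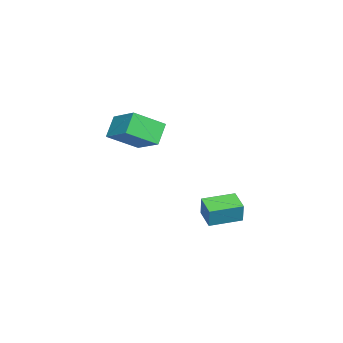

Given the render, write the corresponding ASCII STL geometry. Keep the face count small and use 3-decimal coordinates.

solid 
facet normal -0.814 -0.516 0.267
outer loop
vertex 1.029 1.106 -1.473
vertex 0.129 2.59 -1.352
vertex 0.721 1.011 -2.597
endloop
endfacet
facet normal 0.517 -0.853 -0.070
outer loop
vertex 1.731 1.65 -2.928
vertex 1.029 1.106 -1.473
vertex 0.721 1.011 -2.597
endloop
endfacet
facet normal -0.814 -0.515 0.266
outer loop
vertex 0.721 1.011 -2.597
vertex 0.129 2.59 -1.352
vertex -0.179 2.495 -2.477
endloop
endfacet
facet normal -0.263 -0.082 -0.961
outer loop
vertex -0.179 2.495 -2.477
vertex 1.731 1.65 -2.928
vertex 0.721 1.011 -2.597
endloop
endfacet
facet normal 0.263 0.081 0.961
outer loop
vertex 1.029 1.106 -1.473
vertex 1.139 3.229 -1.683
vertex 0.129 2.59 -1.352
endloop
endfacet
facet normal 0.517 -0.853 -0.070
outer loop
vertex 2.039 1.745 -1.803
vertex 1.029 1.106 -1.473
vertex 1.731 1.65 -2.928
endloop
endfacet
facet normal 0.263 0.081 0.961
outer loop
vertex 2.039 1.745 -1.803
vertex 1.139 3.229 -1.683
vertex 1.029 1.106 -1.473
endloop
endfacet
facet normal -0.517 0.853 0.069
outer loop
vertex 0.129 2.59 -1.352
vertex 1.139 3.229 -1.683
vertex -0.179 2.495 -2.477
endloop
endfacet
facet normal -0.263 -0.081 -0.961
outer loop
vertex 0.831 3.134 -2.807
vertex 1.731 1.65 -2.928
vertex -0.179 2.495 -2.477
endloop
endfacet
facet normal -0.517 0.853 0.070
outer loop
vertex -0.179 2.495 -2.477
vertex 1.139 3.229 -1.683
vertex 0.831 3.134 -2.807
endloop
endfacet
facet normal 0.814 0.516 -0.266
outer loop
vertex 0.831 3.134 -2.807
vertex 2.039 1.745 -1.803
vertex 1.731 1.65 -2.928
endloop
endfacet
facet normal 0.814 0.515 -0.267
outer loop
vertex 1.139 3.229 -1.683
vertex 2.039 1.745 -1.803
vertex 0.831 3.134 -2.807
endloop
endfacet
facet normal -0.673 0.105 0.733
outer loop
vertex 3.495 -1.568 5.057
vertex 2.676 -0.231 4.113
vertex 2.376 -2.85 4.214
endloop
endfacet
facet normal 0.448 -0.730 0.516
outer loop
vertex 3.264 -2.989 3.247
vertex 3.495 -1.568 5.057
vertex 2.376 -2.85 4.214
endloop
endfacet
facet normal -0.673 0.105 0.732
outer loop
vertex 2.376 -2.85 4.214
vertex 2.676 -0.231 4.113
vertex 1.557 -1.514 3.269
endloop
endfacet
facet normal -0.589 -0.675 -0.444
outer loop
vertex 1.557 -1.514 3.269
vertex 3.264 -2.989 3.247
vertex 2.376 -2.85 4.214
endloop
endfacet
facet normal 0.589 0.675 0.444
outer loop
vertex 3.495 -1.568 5.057
vertex 3.564 -0.37 3.146
vertex 2.676 -0.231 4.113
endloop
endfacet
facet normal 0.448 -0.730 0.516
outer loop
vertex 4.383 -1.706 4.091
vertex 3.495 -1.568 5.057
vertex 3.264 -2.989 3.247
endloop
endfacet
facet normal 0.589 0.675 0.445
outer loop
vertex 4.383 -1.706 4.091
vertex 3.564 -0.37 3.146
vertex 3.495 -1.568 5.057
endloop
endfacet
facet normal -0.448 0.730 -0.516
outer loop
vertex 2.676 -0.231 4.113
vertex 3.564 -0.37 3.146
vertex 1.557 -1.514 3.269
endloop
endfacet
facet normal -0.589 -0.675 -0.445
outer loop
vertex 2.445 -1.652 2.303
vertex 3.264 -2.989 3.247
vertex 1.557 -1.514 3.269
endloop
endfacet
facet normal -0.448 0.730 -0.516
outer loop
vertex 1.557 -1.514 3.269
vertex 3.564 -0.37 3.146
vertex 2.445 -1.652 2.303
endloop
endfacet
facet normal 0.673 -0.105 -0.732
outer loop
vertex 2.445 -1.652 2.303
vertex 4.383 -1.706 4.091
vertex 3.264 -2.989 3.247
endloop
endfacet
facet normal 0.673 -0.106 -0.732
outer loop
vertex 3.564 -0.37 3.146
vertex 4.383 -1.706 4.091
vertex 2.445 -1.652 2.303
endloop
endfacet

endsolid


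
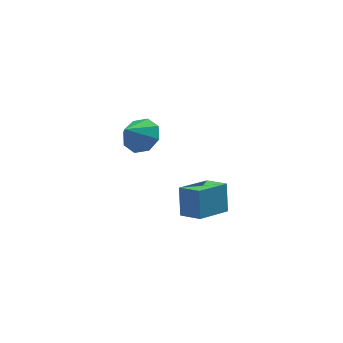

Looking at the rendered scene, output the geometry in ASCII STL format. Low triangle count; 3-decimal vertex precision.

solid 
facet normal -0.657 0.701 -0.279
outer loop
vertex 2.845 2.065 -2.982
vertex 4.346 3.268 -3.494
vertex 2.826 1.435 -4.518
endloop
endfacet
facet normal -0.754 -0.604 0.257
outer loop
vertex 3.654 0.552 -4.166
vertex 2.845 2.065 -2.982
vertex 2.826 1.435 -4.518
endloop
endfacet
facet normal -0.657 0.701 -0.279
outer loop
vertex 2.826 1.435 -4.518
vertex 4.346 3.268 -3.494
vertex 4.327 2.638 -5.03
endloop
endfacet
facet normal -0.011 -0.379 -0.925
outer loop
vertex 4.327 2.638 -5.03
vertex 3.654 0.552 -4.166
vertex 2.826 1.435 -4.518
endloop
endfacet
facet normal 0.011 0.379 0.925
outer loop
vertex 2.845 2.065 -2.982
vertex 5.174 2.385 -3.142
vertex 4.346 3.268 -3.494
endloop
endfacet
facet normal -0.754 -0.604 0.257
outer loop
vertex 3.673 1.182 -2.63
vertex 2.845 2.065 -2.982
vertex 3.654 0.552 -4.166
endloop
endfacet
facet normal 0.011 0.379 0.925
outer loop
vertex 3.673 1.182 -2.63
vertex 5.174 2.385 -3.142
vertex 2.845 2.065 -2.982
endloop
endfacet
facet normal 0.754 0.604 -0.257
outer loop
vertex 4.346 3.268 -3.494
vertex 5.174 2.385 -3.142
vertex 4.327 2.638 -5.03
endloop
endfacet
facet normal -0.011 -0.379 -0.925
outer loop
vertex 5.155 1.755 -4.678
vertex 3.654 0.552 -4.166
vertex 4.327 2.638 -5.03
endloop
endfacet
facet normal 0.754 0.604 -0.257
outer loop
vertex 4.327 2.638 -5.03
vertex 5.174 2.385 -3.142
vertex 5.155 1.755 -4.678
endloop
endfacet
facet normal 0.657 -0.701 0.279
outer loop
vertex 5.155 1.755 -4.678
vertex 3.673 1.182 -2.63
vertex 3.654 0.552 -4.166
endloop
endfacet
facet normal 0.657 -0.701 0.279
outer loop
vertex 5.174 2.385 -3.142
vertex 3.673 1.182 -2.63
vertex 5.155 1.755 -4.678
endloop
endfacet
facet normal 0.555 0.484 -0.676
outer loop
vertex 1.686 0.113 1.963
vertex 0.933 0.771 1.816
vertex 1.73 0.723 2.436
endloop
endfacet
facet normal 0.409 -0.577 0.707
outer loop
vertex 1.686 0.113 1.963
vertex 1.73 0.723 2.436
vertex 0.107 0.049 2.824
endloop
endfacet
facet normal 0.555 0.484 -0.676
outer loop
vertex 1.73 0.723 2.436
vertex 0.933 0.771 1.816
vertex 1.307 1.361 2.545
endloop
endfacet
facet normal 0.236 -0.009 0.972
outer loop
vertex 1.73 0.723 2.436
vertex 1.307 1.361 2.545
vertex 0.107 0.049 2.824
endloop
endfacet
facet normal 0.554 0.485 -0.677
outer loop
vertex 1.307 1.361 2.545
vertex 0.933 0.771 1.816
vertex 0.665 1.653 2.228
endloop
endfacet
facet normal -0.246 0.412 0.877
outer loop
vertex 1.307 1.361 2.545
vertex 0.665 1.653 2.228
vertex 0.107 0.049 2.824
endloop
endfacet
facet normal 0.555 0.484 -0.676
outer loop
vertex 0.665 1.653 2.228
vertex 0.933 0.771 1.816
vertex 0.181 1.428 1.669
endloop
endfacet
facet normal -0.759 0.442 0.479
outer loop
vertex 0.665 1.653 2.228
vertex 0.181 1.428 1.669
vertex 0.107 0.049 2.824
endloop
endfacet
facet normal 0.555 0.484 -0.677
outer loop
vertex 0.181 1.428 1.669
vertex 0.933 0.771 1.816
vertex 0.137 0.818 1.197
endloop
endfacet
facet normal -0.998 0.063 0.011
outer loop
vertex 0.181 1.428 1.669
vertex 0.137 0.818 1.197
vertex 0.107 0.049 2.824
endloop
endfacet
facet normal 0.555 0.484 -0.677
outer loop
vertex 0.137 0.818 1.197
vertex 0.933 0.771 1.816
vertex 0.56 0.18 1.087
endloop
endfacet
facet normal -0.826 -0.504 -0.253
outer loop
vertex 0.137 0.818 1.197
vertex 0.56 0.18 1.087
vertex 0.107 0.049 2.824
endloop
endfacet
facet normal 0.554 0.485 -0.677
outer loop
vertex 0.56 0.18 1.087
vertex 0.933 0.771 1.816
vertex 1.202 -0.112 1.404
endloop
endfacet
facet normal -0.343 -0.926 -0.159
outer loop
vertex 0.56 0.18 1.087
vertex 1.202 -0.112 1.404
vertex 0.107 0.049 2.824
endloop
endfacet
facet normal 0.555 0.485 -0.676
outer loop
vertex 1.202 -0.112 1.404
vertex 0.933 0.771 1.816
vertex 1.686 0.113 1.963
endloop
endfacet
facet normal 0.169 -0.956 0.239
outer loop
vertex 1.202 -0.112 1.404
vertex 1.686 0.113 1.963
vertex 0.107 0.049 2.824
endloop
endfacet

endsolid


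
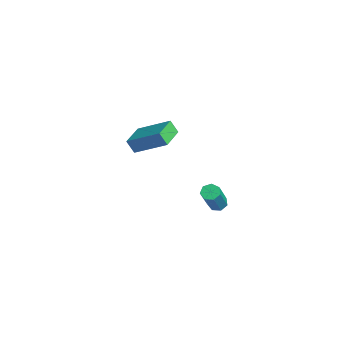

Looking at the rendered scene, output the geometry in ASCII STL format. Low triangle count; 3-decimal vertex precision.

solid 
facet normal -0.799 0.601 -0.004
outer loop
vertex -4.442 0.389 -2.323
vertex -3.325 1.88 -1.251
vertex -4.173 0.741 -3.095
endloop
endfacet
facet normal -0.520 -0.694 -0.498
outer loop
vertex -2.895 -0.22 -3.089
vertex -4.442 0.389 -2.323
vertex -4.173 0.741 -3.095
endloop
endfacet
facet normal -0.799 0.601 -0.004
outer loop
vertex -4.173 0.741 -3.095
vertex -3.325 1.88 -1.251
vertex -3.056 2.233 -2.023
endloop
endfacet
facet normal 0.302 0.397 -0.867
outer loop
vertex -3.056 2.233 -2.023
vertex -2.895 -0.22 -3.089
vertex -4.173 0.741 -3.095
endloop
endfacet
facet normal -0.302 -0.397 0.867
outer loop
vertex -4.442 0.389 -2.323
vertex -2.047 0.919 -1.245
vertex -3.325 1.88 -1.251
endloop
endfacet
facet normal -0.520 -0.694 -0.498
outer loop
vertex -3.164 -0.573 -2.317
vertex -4.442 0.389 -2.323
vertex -2.895 -0.22 -3.089
endloop
endfacet
facet normal -0.302 -0.396 0.867
outer loop
vertex -3.164 -0.573 -2.317
vertex -2.047 0.919 -1.245
vertex -4.442 0.389 -2.323
endloop
endfacet
facet normal 0.520 0.694 0.498
outer loop
vertex -3.325 1.88 -1.251
vertex -2.047 0.919 -1.245
vertex -3.056 2.233 -2.023
endloop
endfacet
facet normal 0.303 0.397 -0.867
outer loop
vertex -1.778 1.271 -2.017
vertex -2.895 -0.22 -3.089
vertex -3.056 2.233 -2.023
endloop
endfacet
facet normal 0.520 0.694 0.498
outer loop
vertex -3.056 2.233 -2.023
vertex -2.047 0.919 -1.245
vertex -1.778 1.271 -2.017
endloop
endfacet
facet normal 0.799 -0.601 0.004
outer loop
vertex -1.778 1.271 -2.017
vertex -3.164 -0.573 -2.317
vertex -2.895 -0.22 -3.089
endloop
endfacet
facet normal 0.799 -0.601 0.004
outer loop
vertex -2.047 0.919 -1.245
vertex -3.164 -0.573 -2.317
vertex -1.778 1.271 -2.017
endloop
endfacet
facet normal -0.486 0.334 -0.807
outer loop
vertex 3.164 2.684 -3.976
vertex 2.704 2.645 -3.715
vertex 3.034 3.058 -3.743
endloop
endfacet
facet normal 0.826 0.475 -0.302
outer loop
vertex 3.164 2.684 -3.976
vertex 3.034 3.058 -3.743
vertex 4.196 1.975 -2.266
endloop
endfacet
facet normal 0.826 0.476 -0.301
outer loop
vertex 4.196 1.975 -2.266
vertex 3.034 3.058 -3.743
vertex 4.066 2.349 -2.032
endloop
endfacet
facet normal 0.487 -0.335 0.807
outer loop
vertex 4.196 1.975 -2.266
vertex 4.066 2.349 -2.032
vertex 3.736 1.935 -2.005
endloop
endfacet
facet normal -0.487 0.334 -0.807
outer loop
vertex 3.034 3.058 -3.743
vertex 2.704 2.645 -3.715
vertex 2.656 3.121 -3.489
endloop
endfacet
facet normal 0.295 0.932 0.208
outer loop
vertex 3.034 3.058 -3.743
vertex 2.656 3.121 -3.489
vertex 4.066 2.349 -2.032
endloop
endfacet
facet normal 0.295 0.932 0.208
outer loop
vertex 4.066 2.349 -2.032
vertex 2.656 3.121 -3.489
vertex 3.688 2.412 -1.778
endloop
endfacet
facet normal 0.486 -0.335 0.807
outer loop
vertex 4.066 2.349 -2.032
vertex 3.688 2.412 -1.778
vertex 3.736 1.935 -2.005
endloop
endfacet
facet normal -0.487 0.334 -0.807
outer loop
vertex 2.656 3.121 -3.489
vertex 2.704 2.645 -3.715
vertex 2.314 2.825 -3.405
endloop
endfacet
facet normal -0.458 0.689 0.562
outer loop
vertex 2.656 3.121 -3.489
vertex 2.314 2.825 -3.405
vertex 3.688 2.412 -1.778
endloop
endfacet
facet normal -0.459 0.688 0.562
outer loop
vertex 3.688 2.412 -1.778
vertex 2.314 2.825 -3.405
vertex 3.346 2.116 -1.695
endloop
endfacet
facet normal 0.486 -0.335 0.807
outer loop
vertex 3.688 2.412 -1.778
vertex 3.346 2.116 -1.695
vertex 3.736 1.935 -2.005
endloop
endfacet
facet normal -0.487 0.334 -0.807
outer loop
vertex 2.314 2.825 -3.405
vertex 2.704 2.645 -3.715
vertex 2.266 2.393 -3.555
endloop
endfacet
facet normal -0.867 -0.075 0.492
outer loop
vertex 2.314 2.825 -3.405
vertex 2.266 2.393 -3.555
vertex 3.346 2.116 -1.695
endloop
endfacet
facet normal -0.867 -0.074 0.493
outer loop
vertex 3.346 2.116 -1.695
vertex 2.266 2.393 -3.555
vertex 3.298 1.684 -1.844
endloop
endfacet
facet normal 0.487 -0.333 0.807
outer loop
vertex 3.346 2.116 -1.695
vertex 3.298 1.684 -1.844
vertex 3.736 1.935 -2.005
endloop
endfacet
facet normal -0.487 0.335 -0.806
outer loop
vertex 2.266 2.393 -3.555
vertex 2.704 2.645 -3.715
vertex 2.547 2.15 -3.826
endloop
endfacet
facet normal -0.624 -0.780 0.053
outer loop
vertex 2.266 2.393 -3.555
vertex 2.547 2.15 -3.826
vertex 3.298 1.684 -1.844
endloop
endfacet
facet normal -0.624 -0.780 0.053
outer loop
vertex 3.298 1.684 -1.844
vertex 2.547 2.15 -3.826
vertex 3.579 1.441 -2.115
endloop
endfacet
facet normal 0.488 -0.335 0.806
outer loop
vertex 3.298 1.684 -1.844
vertex 3.579 1.441 -2.115
vertex 3.736 1.935 -2.005
endloop
endfacet
facet normal -0.486 0.335 -0.807
outer loop
vertex 2.547 2.15 -3.826
vertex 2.704 2.645 -3.715
vertex 2.947 2.28 -4.013
endloop
endfacet
facet normal 0.092 -0.899 -0.428
outer loop
vertex 2.547 2.15 -3.826
vertex 2.947 2.28 -4.013
vertex 3.579 1.441 -2.115
endloop
endfacet
facet normal 0.091 -0.899 -0.428
outer loop
vertex 3.579 1.441 -2.115
vertex 2.947 2.28 -4.013
vertex 3.979 1.571 -2.303
endloop
endfacet
facet normal 0.488 -0.335 0.806
outer loop
vertex 3.579 1.441 -2.115
vertex 3.979 1.571 -2.303
vertex 3.736 1.935 -2.005
endloop
endfacet
facet normal -0.486 0.335 -0.807
outer loop
vertex 2.947 2.28 -4.013
vertex 2.704 2.645 -3.715
vertex 3.164 2.684 -3.976
endloop
endfacet
facet normal 0.735 -0.341 -0.585
outer loop
vertex 2.947 2.28 -4.013
vertex 3.164 2.684 -3.976
vertex 3.979 1.571 -2.303
endloop
endfacet
facet normal 0.735 -0.341 -0.585
outer loop
vertex 3.979 1.571 -2.303
vertex 3.164 2.684 -3.976
vertex 4.196 1.975 -2.266
endloop
endfacet
facet normal 0.487 -0.335 0.807
outer loop
vertex 3.979 1.571 -2.303
vertex 4.196 1.975 -2.266
vertex 3.736 1.935 -2.005
endloop
endfacet

endsolid


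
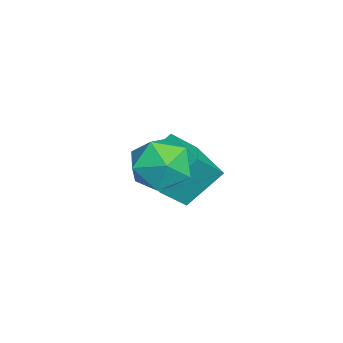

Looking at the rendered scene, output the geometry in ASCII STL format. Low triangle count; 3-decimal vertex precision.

solid 
facet normal -0.822 -0.552 0.142
outer loop
vertex -1.061 -4.843 1.721
vertex -1.573 -3.798 2.819
vertex -1.721 -4.117 0.722
endloop
endfacet
facet normal 0.320 -0.654 -0.686
outer loop
vertex -0.447 -3.262 0.501
vertex -1.061 -4.843 1.721
vertex -1.721 -4.117 0.722
endloop
endfacet
facet normal -0.822 -0.552 0.142
outer loop
vertex -1.721 -4.117 0.722
vertex -1.573 -3.798 2.819
vertex -2.233 -3.072 1.82
endloop
endfacet
facet normal -0.472 0.518 -0.713
outer loop
vertex -2.233 -3.072 1.82
vertex -0.447 -3.262 0.501
vertex -1.721 -4.117 0.722
endloop
endfacet
facet normal 0.472 -0.518 0.713
outer loop
vertex -1.061 -4.843 1.721
vertex -0.299 -2.943 2.598
vertex -1.573 -3.798 2.819
endloop
endfacet
facet normal 0.320 -0.654 -0.686
outer loop
vertex 0.213 -3.988 1.5
vertex -1.061 -4.843 1.721
vertex -0.447 -3.262 0.501
endloop
endfacet
facet normal 0.472 -0.518 0.713
outer loop
vertex 0.213 -3.988 1.5
vertex -0.299 -2.943 2.598
vertex -1.061 -4.843 1.721
endloop
endfacet
facet normal -0.320 0.654 0.686
outer loop
vertex -1.573 -3.798 2.819
vertex -0.299 -2.943 2.598
vertex -2.233 -3.072 1.82
endloop
endfacet
facet normal -0.472 0.518 -0.713
outer loop
vertex -0.959 -2.217 1.599
vertex -0.447 -3.262 0.501
vertex -2.233 -3.072 1.82
endloop
endfacet
facet normal -0.320 0.654 0.686
outer loop
vertex -2.233 -3.072 1.82
vertex -0.299 -2.943 2.598
vertex -0.959 -2.217 1.599
endloop
endfacet
facet normal 0.822 0.552 -0.142
outer loop
vertex -0.959 -2.217 1.599
vertex 0.213 -3.988 1.5
vertex -0.447 -3.262 0.501
endloop
endfacet
facet normal 0.822 0.552 -0.142
outer loop
vertex -0.299 -2.943 2.598
vertex 0.213 -3.988 1.5
vertex -0.959 -2.217 1.599
endloop
endfacet
facet normal 0.325 0.285 0.902
outer loop
vertex 1.599 -3.143 4.335
vertex 1.709 -4.111 4.601
vertex 2.475 -3.615 4.168
endloop
endfacet
facet normal 0.492 0.770 0.406
outer loop
vertex 1.599 -3.143 4.335
vertex 2.475 -3.615 4.168
vertex 2.092 -3.0 3.466
endloop
endfacet
facet normal -0.114 0.989 0.098
outer loop
vertex 1.599 -3.143 4.335
vertex 2.092 -3.0 3.466
vertex 1.089 -3.115 3.464
endloop
endfacet
facet normal -0.655 0.638 0.404
outer loop
vertex 1.599 -3.143 4.335
vertex 1.089 -3.115 3.464
vertex 0.853 -3.801 4.165
endloop
endfacet
facet normal -0.385 0.204 0.900
outer loop
vertex 1.599 -3.143 4.335
vertex 0.853 -3.801 4.165
vertex 1.709 -4.111 4.601
endloop
endfacet
facet normal 0.889 0.448 -0.092
outer loop
vertex 2.092 -3.0 3.466
vertex 2.475 -3.615 4.168
vertex 2.507 -3.879 3.195
endloop
endfacet
facet normal 0.619 -0.336 0.710
outer loop
vertex 2.475 -3.615 4.168
vertex 1.709 -4.111 4.601
vertex 2.271 -4.565 3.896
endloop
endfacet
facet normal -0.530 -0.468 0.707
outer loop
vertex 1.709 -4.111 4.601
vertex 0.853 -3.801 4.165
vertex 1.268 -4.68 3.894
endloop
endfacet
facet normal -0.967 0.235 -0.096
outer loop
vertex 0.853 -3.801 4.165
vertex 1.089 -3.115 3.464
vertex 0.885 -4.065 3.192
endloop
endfacet
facet normal -0.091 0.803 -0.589
outer loop
vertex 1.089 -3.115 3.464
vertex 2.092 -3.0 3.466
vertex 1.651 -3.569 2.759
endloop
endfacet
facet normal 0.655 -0.638 -0.404
outer loop
vertex 1.761 -4.537 3.025
vertex 2.507 -3.879 3.195
vertex 2.271 -4.565 3.896
endloop
endfacet
facet normal 0.114 -0.989 -0.098
outer loop
vertex 1.761 -4.537 3.025
vertex 2.271 -4.565 3.896
vertex 1.268 -4.68 3.894
endloop
endfacet
facet normal -0.492 -0.770 -0.406
outer loop
vertex 1.761 -4.537 3.025
vertex 1.268 -4.68 3.894
vertex 0.885 -4.065 3.192
endloop
endfacet
facet normal -0.325 -0.285 -0.902
outer loop
vertex 1.761 -4.537 3.025
vertex 0.885 -4.065 3.192
vertex 1.651 -3.569 2.759
endloop
endfacet
facet normal 0.385 -0.204 -0.900
outer loop
vertex 1.761 -4.537 3.025
vertex 1.651 -3.569 2.759
vertex 2.507 -3.879 3.195
endloop
endfacet
facet normal 0.967 -0.235 0.096
outer loop
vertex 2.271 -4.565 3.896
vertex 2.507 -3.879 3.195
vertex 2.475 -3.615 4.168
endloop
endfacet
facet normal 0.091 -0.803 0.589
outer loop
vertex 1.268 -4.68 3.894
vertex 2.271 -4.565 3.896
vertex 1.709 -4.111 4.601
endloop
endfacet
facet normal -0.889 -0.448 0.092
outer loop
vertex 0.885 -4.065 3.192
vertex 1.268 -4.68 3.894
vertex 0.853 -3.801 4.165
endloop
endfacet
facet normal -0.619 0.336 -0.710
outer loop
vertex 1.651 -3.569 2.759
vertex 0.885 -4.065 3.192
vertex 1.089 -3.115 3.464
endloop
endfacet
facet normal 0.530 0.468 -0.707
outer loop
vertex 2.507 -3.879 3.195
vertex 1.651 -3.569 2.759
vertex 2.092 -3.0 3.466
endloop
endfacet

endsolid
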